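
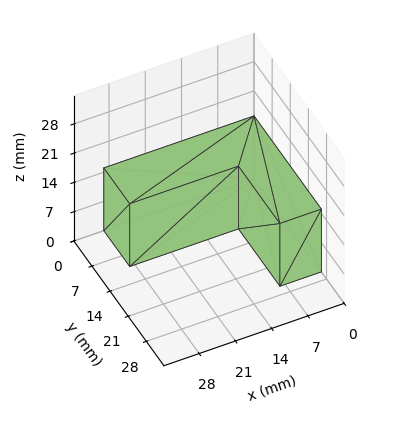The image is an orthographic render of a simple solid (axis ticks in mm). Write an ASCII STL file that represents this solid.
Reading the render: the shape is an L-shaped prism: outer 29 × 26 mm, arm thicknesses ≈ 10 mm (horizontal) and 8 mm (vertical), extruded 15 mm in z (dimensions read to the nearest mm from the axis ticks). For the STL, each face is triangulated and given an outward normal.

solid part
  facet normal 0.0000 0.0000 -1.0000
    outer loop
      vertex 29.0 10.0 0.0
      vertex 29.0 0.0 0.0
      vertex 0.0 0.0 0.0
    endloop
  endfacet
  facet normal 0.0000 0.0000 -1.0000
    outer loop
      vertex 8.0 10.0 0.0
      vertex 29.0 10.0 0.0
      vertex 0.0 0.0 0.0
    endloop
  endfacet
  facet normal 0.0000 0.0000 -1.0000
    outer loop
      vertex 8.0 26.0 0.0
      vertex 8.0 10.0 0.0
      vertex 0.0 0.0 0.0
    endloop
  endfacet
  facet normal 0.0000 0.0000 -1.0000
    outer loop
      vertex 0.0 26.0 0.0
      vertex 8.0 26.0 0.0
      vertex 0.0 0.0 0.0
    endloop
  endfacet
  facet normal 0.0000 0.0000 1.0000
    outer loop
      vertex 0.0 0.0 15.0
      vertex 29.0 0.0 15.0
      vertex 29.0 10.0 15.0
    endloop
  endfacet
  facet normal 0.0000 0.0000 1.0000
    outer loop
      vertex 0.0 0.0 15.0
      vertex 29.0 10.0 15.0
      vertex 8.0 10.0 15.0
    endloop
  endfacet
  facet normal 0.0000 0.0000 1.0000
    outer loop
      vertex 0.0 0.0 15.0
      vertex 8.0 10.0 15.0
      vertex 8.0 26.0 15.0
    endloop
  endfacet
  facet normal 0.0000 0.0000 1.0000
    outer loop
      vertex 0.0 0.0 15.0
      vertex 8.0 26.0 15.0
      vertex 0.0 26.0 15.0
    endloop
  endfacet
  facet normal 0.0000 -1.0000 0.0000
    outer loop
      vertex 0.0 0.0 0.0
      vertex 29.0 0.0 0.0
      vertex 29.0 0.0 15.0
    endloop
  endfacet
  facet normal 0.0000 -1.0000 0.0000
    outer loop
      vertex 0.0 0.0 0.0
      vertex 29.0 0.0 15.0
      vertex 0.0 0.0 15.0
    endloop
  endfacet
  facet normal 1.0000 0.0000 0.0000
    outer loop
      vertex 29.0 0.0 0.0
      vertex 29.0 10.0 0.0
      vertex 29.0 10.0 15.0
    endloop
  endfacet
  facet normal 1.0000 0.0000 0.0000
    outer loop
      vertex 29.0 0.0 0.0
      vertex 29.0 10.0 15.0
      vertex 29.0 0.0 15.0
    endloop
  endfacet
  facet normal 0.0000 1.0000 0.0000
    outer loop
      vertex 29.0 10.0 0.0
      vertex 8.0 10.0 0.0
      vertex 8.0 10.0 15.0
    endloop
  endfacet
  facet normal 0.0000 1.0000 0.0000
    outer loop
      vertex 29.0 10.0 0.0
      vertex 8.0 10.0 15.0
      vertex 29.0 10.0 15.0
    endloop
  endfacet
  facet normal 1.0000 0.0000 0.0000
    outer loop
      vertex 8.0 10.0 0.0
      vertex 8.0 26.0 0.0
      vertex 8.0 26.0 15.0
    endloop
  endfacet
  facet normal 1.0000 0.0000 0.0000
    outer loop
      vertex 8.0 10.0 0.0
      vertex 8.0 26.0 15.0
      vertex 8.0 10.0 15.0
    endloop
  endfacet
  facet normal 0.0000 1.0000 0.0000
    outer loop
      vertex 8.0 26.0 0.0
      vertex 0.0 26.0 0.0
      vertex 0.0 26.0 15.0
    endloop
  endfacet
  facet normal 0.0000 1.0000 0.0000
    outer loop
      vertex 8.0 26.0 0.0
      vertex 0.0 26.0 15.0
      vertex 8.0 26.0 15.0
    endloop
  endfacet
  facet normal -1.0000 0.0000 0.0000
    outer loop
      vertex 0.0 26.0 0.0
      vertex 0.0 0.0 0.0
      vertex 0.0 0.0 15.0
    endloop
  endfacet
  facet normal -1.0000 0.0000 0.0000
    outer loop
      vertex 0.0 26.0 0.0
      vertex 0.0 0.0 15.0
      vertex 0.0 26.0 15.0
    endloop
  endfacet
endsolid part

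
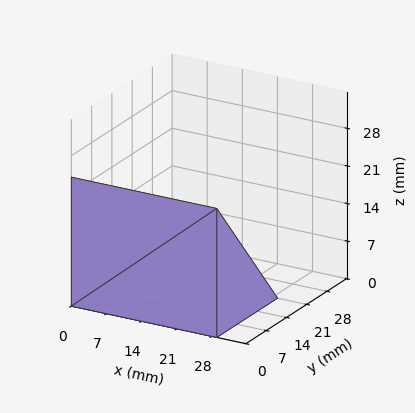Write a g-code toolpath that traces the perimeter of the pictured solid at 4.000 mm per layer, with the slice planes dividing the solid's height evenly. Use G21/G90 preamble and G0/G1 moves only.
Reading the render: the shape is a wedge (ramp): 29 × 21 mm base, rising to 24 mm along the y=0 edge and sloping linearly to z=0 at y=21 (dimensions read to the nearest mm from the axis ticks). For the g-code, the solid's height is divided into equal slices at the stated Δz and each level perimeter traced with G1 moves after a G0 lift.

; perimeter-only toolpath
G21 ; units = mm
G90 ; absolute positioning
G28 ; home
; layer 1
G0 Z4.000
G0 X0.000 Y0.000
G1 X29.000 Y0.000
G1 X29.000 Y17.500
G1 X0.000 Y17.500
G1 X0.000 Y0.000
; layer 2
G0 Z8.000
G0 X0.000 Y0.000
G1 X29.000 Y0.000
G1 X29.000 Y14.000
G1 X0.000 Y14.000
G1 X0.000 Y0.000
; layer 3
G0 Z12.000
G0 X0.000 Y0.000
G1 X29.000 Y0.000
G1 X29.000 Y10.500
G1 X0.000 Y10.500
G1 X0.000 Y0.000
; layer 4
G0 Z16.000
G0 X0.000 Y0.000
G1 X29.000 Y0.000
G1 X29.000 Y7.000
G1 X0.000 Y7.000
G1 X0.000 Y0.000
; layer 5
G0 Z20.000
G0 X0.000 Y0.000
G1 X29.000 Y0.000
G1 X29.000 Y3.500
G1 X0.000 Y3.500
G1 X0.000 Y0.000
M2 ; end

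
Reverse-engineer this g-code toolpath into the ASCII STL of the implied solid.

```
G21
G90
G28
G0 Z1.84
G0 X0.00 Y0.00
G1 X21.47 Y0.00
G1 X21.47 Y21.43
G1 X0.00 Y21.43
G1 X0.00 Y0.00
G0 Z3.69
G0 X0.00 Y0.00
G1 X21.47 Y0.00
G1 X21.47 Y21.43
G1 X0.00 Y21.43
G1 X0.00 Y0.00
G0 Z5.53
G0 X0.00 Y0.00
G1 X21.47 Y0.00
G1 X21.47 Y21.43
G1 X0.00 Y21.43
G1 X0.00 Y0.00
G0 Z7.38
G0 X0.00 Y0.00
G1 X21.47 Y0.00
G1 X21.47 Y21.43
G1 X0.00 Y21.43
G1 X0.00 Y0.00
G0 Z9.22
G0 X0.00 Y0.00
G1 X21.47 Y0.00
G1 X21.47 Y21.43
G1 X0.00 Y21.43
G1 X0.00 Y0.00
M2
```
solid part
  facet normal 0.0000 0.0000 -1.0000
    outer loop
      vertex 21.47 21.43 0.00
      vertex 21.47 0.00 0.00
      vertex 0.00 0.00 0.00
    endloop
  endfacet
  facet normal 0.0000 0.0000 -1.0000
    outer loop
      vertex 0.00 21.43 0.00
      vertex 21.47 21.43 0.00
      vertex 0.00 0.00 0.00
    endloop
  endfacet
  facet normal 0.0000 0.0000 1.0000
    outer loop
      vertex 0.00 0.00 9.22
      vertex 21.47 0.00 9.22
      vertex 21.47 21.43 9.22
    endloop
  endfacet
  facet normal 0.0000 0.0000 1.0000
    outer loop
      vertex 0.00 0.00 9.22
      vertex 21.47 21.43 9.22
      vertex 0.00 21.43 9.22
    endloop
  endfacet
  facet normal 0.0000 -1.0000 0.0000
    outer loop
      vertex 0.00 0.00 0.00
      vertex 21.47 0.00 0.00
      vertex 21.47 0.00 9.22
    endloop
  endfacet
  facet normal 0.0000 -1.0000 0.0000
    outer loop
      vertex 0.00 0.00 0.00
      vertex 21.47 0.00 9.22
      vertex 0.00 0.00 9.22
    endloop
  endfacet
  facet normal 0.0000 1.0000 0.0000
    outer loop
      vertex 21.47 21.43 9.22
      vertex 21.47 21.43 0.00
      vertex 0.00 21.43 0.00
    endloop
  endfacet
  facet normal 0.0000 1.0000 0.0000
    outer loop
      vertex 0.00 21.43 9.22
      vertex 21.47 21.43 9.22
      vertex 0.00 21.43 0.00
    endloop
  endfacet
  facet normal -1.0000 0.0000 0.0000
    outer loop
      vertex 0.00 21.43 9.22
      vertex 0.00 21.43 0.00
      vertex 0.00 0.00 0.00
    endloop
  endfacet
  facet normal -1.0000 0.0000 0.0000
    outer loop
      vertex 0.00 0.00 9.22
      vertex 0.00 21.43 9.22
      vertex 0.00 0.00 0.00
    endloop
  endfacet
  facet normal 1.0000 0.0000 0.0000
    outer loop
      vertex 21.47 0.00 0.00
      vertex 21.47 21.43 0.00
      vertex 21.47 21.43 9.22
    endloop
  endfacet
  facet normal 1.0000 0.0000 0.0000
    outer loop
      vertex 21.47 0.00 0.00
      vertex 21.47 21.43 9.22
      vertex 21.47 0.00 9.22
    endloop
  endfacet
endsolid part

The G0 Z moves step by Δz≈1.84 mm. Every layer's G1 loop is the same polygon, so the solid is a straight extrusion of it from z=0 to z≈9.22. Closing with flat bottom and top caps and triangulating gives 12 facets — a rectangular box, roughly 21.5 × 21.4 mm footprint and 9.22 mm tall.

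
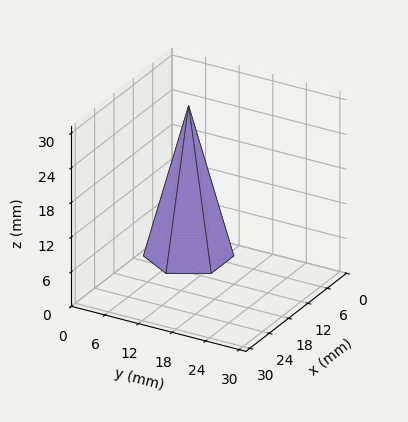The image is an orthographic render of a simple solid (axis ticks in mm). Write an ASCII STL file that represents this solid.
Reading the render: the shape is a regular 6-sided pyramid, base circumscribed radius ≈ 7 mm, apex at z ≈ 26 mm (dimensions read to the nearest mm from the axis ticks). For the STL, each face is triangulated and given an outward normal.

solid part
  facet normal 0.0000 0.0000 -1.0000
    outer loop
      vertex 3.500 13.062 0.000
      vertex 10.500 13.062 0.000
      vertex 14.000 7.000 0.000
    endloop
  endfacet
  facet normal 0.0000 0.0000 -1.0000
    outer loop
      vertex 0.000 7.000 0.000
      vertex 3.500 13.062 0.000
      vertex 14.000 7.000 0.000
    endloop
  endfacet
  facet normal 0.0000 0.0000 -1.0000
    outer loop
      vertex 3.500 0.938 0.000
      vertex 0.000 7.000 0.000
      vertex 14.000 7.000 0.000
    endloop
  endfacet
  facet normal 0.0000 0.0000 -1.0000
    outer loop
      vertex 10.500 0.938 0.000
      vertex 3.500 0.938 0.000
      vertex 14.000 7.000 0.000
    endloop
  endfacet
  facet normal 0.8434 0.4870 0.2271
    outer loop
      vertex 14.000 7.000 0.000
      vertex 10.500 13.062 0.000
      vertex 7.000 7.000 26.000
    endloop
  endfacet
  facet normal 0.0000 0.9739 0.2271
    outer loop
      vertex 10.500 13.062 0.000
      vertex 3.500 13.062 0.000
      vertex 7.000 7.000 26.000
    endloop
  endfacet
  facet normal -0.8434 0.4870 0.2271
    outer loop
      vertex 3.500 13.062 0.000
      vertex 0.000 7.000 0.000
      vertex 7.000 7.000 26.000
    endloop
  endfacet
  facet normal -0.8434 -0.4870 0.2271
    outer loop
      vertex 0.000 7.000 0.000
      vertex 3.500 0.938 0.000
      vertex 7.000 7.000 26.000
    endloop
  endfacet
  facet normal 0.0000 -0.9739 0.2271
    outer loop
      vertex 3.500 0.938 0.000
      vertex 10.500 0.938 0.000
      vertex 7.000 7.000 26.000
    endloop
  endfacet
  facet normal 0.8434 -0.4870 0.2271
    outer loop
      vertex 10.500 0.938 0.000
      vertex 14.000 7.000 0.000
      vertex 7.000 7.000 26.000
    endloop
  endfacet
endsolid part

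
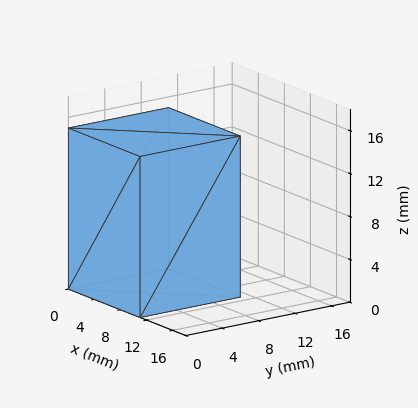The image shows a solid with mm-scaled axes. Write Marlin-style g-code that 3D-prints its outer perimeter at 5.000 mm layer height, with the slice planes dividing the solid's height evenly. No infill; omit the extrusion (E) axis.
Reading the render: the shape is a rectangular box, roughly 11 × 11 mm footprint and 15 mm tall (dimensions read to the nearest mm from the axis ticks). For the g-code, the solid's height is divided into equal slices at the stated Δz and each level perimeter traced with G1 moves after a G0 lift.

; perimeter-only toolpath
G21 ; units = mm
G90 ; absolute positioning
G28 ; home
; layer 1
G0 Z5.000
G0 X0.000 Y0.000
G1 X11.000 Y0.000
G1 X11.000 Y11.000
G1 X0.000 Y11.000
G1 X0.000 Y0.000
; layer 2
G0 Z10.000
G0 X0.000 Y0.000
G1 X11.000 Y0.000
G1 X11.000 Y11.000
G1 X0.000 Y11.000
G1 X0.000 Y0.000
; layer 3
G0 Z15.000
G0 X0.000 Y0.000
G1 X11.000 Y0.000
G1 X11.000 Y11.000
G1 X0.000 Y11.000
G1 X0.000 Y0.000
M2 ; end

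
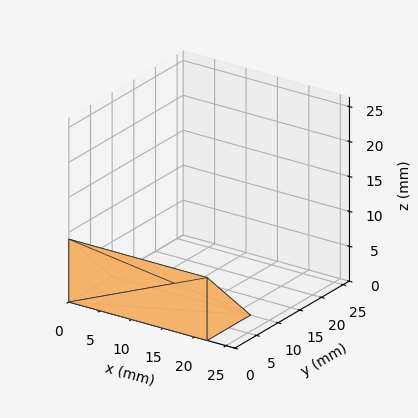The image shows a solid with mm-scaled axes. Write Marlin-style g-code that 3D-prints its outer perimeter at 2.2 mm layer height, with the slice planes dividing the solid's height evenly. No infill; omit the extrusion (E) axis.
Reading the render: the shape is a wedge (ramp): 22 × 10 mm base, rising to 9 mm along the y=0 edge and sloping linearly to z=0 at y=10 (dimensions read to the nearest mm from the axis ticks). For the g-code, the solid's height is divided into equal slices at the stated Δz and each level perimeter traced with G1 moves after a G0 lift.

; perimeter-only toolpath
G21 ; units = mm
G90 ; absolute positioning
G28 ; home
; layer 1
G0 Z2.2
G0 X0.0 Y0.0
G1 X22.0 Y0.0
G1 X22.0 Y7.5
G1 X0.0 Y7.5
G1 X0.0 Y0.0
; layer 2
G0 Z4.5
G0 X0.0 Y0.0
G1 X22.0 Y0.0
G1 X22.0 Y5.0
G1 X0.0 Y5.0
G1 X0.0 Y0.0
; layer 3
G0 Z6.8
G0 X0.0 Y0.0
G1 X22.0 Y0.0
G1 X22.0 Y2.5
G1 X0.0 Y2.5
G1 X0.0 Y0.0
M2 ; end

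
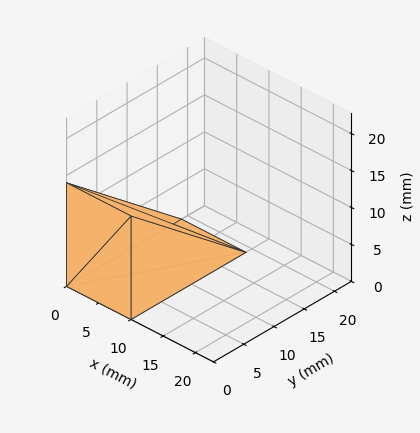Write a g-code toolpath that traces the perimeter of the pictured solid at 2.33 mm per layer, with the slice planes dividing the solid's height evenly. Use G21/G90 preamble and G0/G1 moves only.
Reading the render: the shape is a wedge (ramp): 10 × 19 mm base, rising to 14 mm along the y=0 edge and sloping linearly to z=0 at y=19 (dimensions read to the nearest mm from the axis ticks). For the g-code, the solid's height is divided into equal slices at the stated Δz and each level perimeter traced with G1 moves after a G0 lift.

; perimeter-only toolpath
G21 ; units = mm
G90 ; absolute positioning
G28 ; home
; layer 1
G0 Z2.33
G0 X0.00 Y0.00
G1 X10.00 Y0.00
G1 X10.00 Y15.83
G1 X0.00 Y15.83
G1 X0.00 Y0.00
; layer 2
G0 Z4.67
G0 X0.00 Y0.00
G1 X10.00 Y0.00
G1 X10.00 Y12.67
G1 X0.00 Y12.67
G1 X0.00 Y0.00
; layer 3
G0 Z7.00
G0 X0.00 Y0.00
G1 X10.00 Y0.00
G1 X10.00 Y9.50
G1 X0.00 Y9.50
G1 X0.00 Y0.00
; layer 4
G0 Z9.33
G0 X0.00 Y0.00
G1 X10.00 Y0.00
G1 X10.00 Y6.33
G1 X0.00 Y6.33
G1 X0.00 Y0.00
; layer 5
G0 Z11.67
G0 X0.00 Y0.00
G1 X10.00 Y0.00
G1 X10.00 Y3.17
G1 X0.00 Y3.17
G1 X0.00 Y0.00
M2 ; end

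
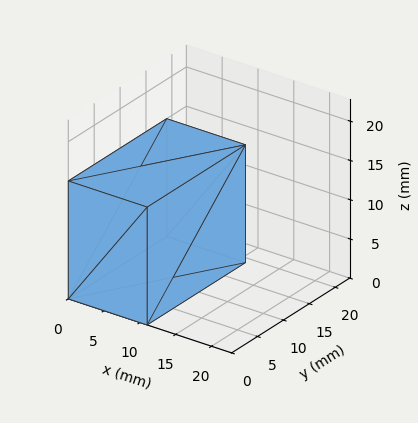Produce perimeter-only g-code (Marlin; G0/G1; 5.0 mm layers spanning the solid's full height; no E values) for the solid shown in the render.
Reading the render: the shape is a rectangular box, roughly 11 × 19 mm footprint and 15 mm tall (dimensions read to the nearest mm from the axis ticks). For the g-code, the solid's height is divided into equal slices at the stated Δz and each level perimeter traced with G1 moves after a G0 lift.

; perimeter-only toolpath
G21 ; units = mm
G90 ; absolute positioning
G28 ; home
; layer 1
G0 Z5.0
G0 X0.0 Y0.0
G1 X11.0 Y0.0
G1 X11.0 Y19.0
G1 X0.0 Y19.0
G1 X0.0 Y0.0
; layer 2
G0 Z10.0
G0 X0.0 Y0.0
G1 X11.0 Y0.0
G1 X11.0 Y19.0
G1 X0.0 Y19.0
G1 X0.0 Y0.0
; layer 3
G0 Z15.0
G0 X0.0 Y0.0
G1 X11.0 Y0.0
G1 X11.0 Y19.0
G1 X0.0 Y19.0
G1 X0.0 Y0.0
M2 ; end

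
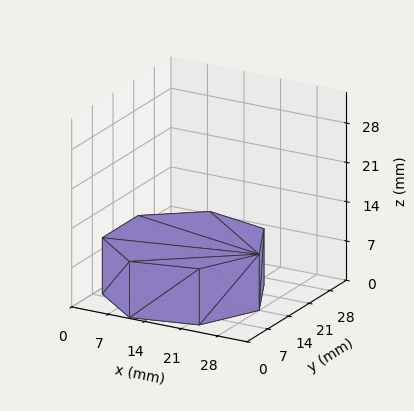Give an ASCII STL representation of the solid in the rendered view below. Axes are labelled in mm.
Reading the render: the shape is a regular 7-sided prism (a cylinder approximated with 7 flat sides), circumscribed radius ≈ 14 mm, height ≈ 10 mm (dimensions read to the nearest mm from the axis ticks). For the STL, each face is triangulated and given an outward normal.

solid part
  facet normal 0.0000 0.0000 -1.0000
    outer loop
      vertex 10.885 27.649 0.000
      vertex 22.729 24.946 0.000
      vertex 28.000 14.000 0.000
    endloop
  endfacet
  facet normal 0.0000 0.0000 -1.0000
    outer loop
      vertex 1.386 20.074 0.000
      vertex 10.885 27.649 0.000
      vertex 28.000 14.000 0.000
    endloop
  endfacet
  facet normal 0.0000 0.0000 -1.0000
    outer loop
      vertex 1.386 7.926 0.000
      vertex 1.386 20.074 0.000
      vertex 28.000 14.000 0.000
    endloop
  endfacet
  facet normal 0.0000 0.0000 -1.0000
    outer loop
      vertex 10.885 0.351 0.000
      vertex 1.386 7.926 0.000
      vertex 28.000 14.000 0.000
    endloop
  endfacet
  facet normal 0.0000 0.0000 -1.0000
    outer loop
      vertex 22.729 3.054 0.000
      vertex 10.885 0.351 0.000
      vertex 28.000 14.000 0.000
    endloop
  endfacet
  facet normal 0.0000 0.0000 1.0000
    outer loop
      vertex 28.000 14.000 10.000
      vertex 22.729 24.946 10.000
      vertex 10.885 27.649 10.000
    endloop
  endfacet
  facet normal 0.0000 0.0000 1.0000
    outer loop
      vertex 28.000 14.000 10.000
      vertex 10.885 27.649 10.000
      vertex 1.386 20.074 10.000
    endloop
  endfacet
  facet normal 0.0000 0.0000 1.0000
    outer loop
      vertex 28.000 14.000 10.000
      vertex 1.386 20.074 10.000
      vertex 1.386 7.926 10.000
    endloop
  endfacet
  facet normal 0.0000 0.0000 1.0000
    outer loop
      vertex 28.000 14.000 10.000
      vertex 1.386 7.926 10.000
      vertex 10.885 0.351 10.000
    endloop
  endfacet
  facet normal 0.0000 0.0000 1.0000
    outer loop
      vertex 28.000 14.000 10.000
      vertex 10.885 0.351 10.000
      vertex 22.729 3.054 10.000
    endloop
  endfacet
  facet normal 0.9010 0.4339 0.0000
    outer loop
      vertex 28.000 14.000 0.000
      vertex 22.729 24.946 0.000
      vertex 22.729 24.946 10.000
    endloop
  endfacet
  facet normal 0.9010 0.4339 0.0000
    outer loop
      vertex 28.000 14.000 0.000
      vertex 22.729 24.946 10.000
      vertex 28.000 14.000 10.000
    endloop
  endfacet
  facet normal 0.2225 0.9749 0.0000
    outer loop
      vertex 22.729 24.946 0.000
      vertex 10.885 27.649 0.000
      vertex 10.885 27.649 10.000
    endloop
  endfacet
  facet normal 0.2225 0.9749 0.0000
    outer loop
      vertex 22.729 24.946 0.000
      vertex 10.885 27.649 10.000
      vertex 22.729 24.946 10.000
    endloop
  endfacet
  facet normal -0.6235 0.7818 0.0000
    outer loop
      vertex 10.885 27.649 0.000
      vertex 1.386 20.074 0.000
      vertex 1.386 20.074 10.000
    endloop
  endfacet
  facet normal -0.6235 0.7818 0.0000
    outer loop
      vertex 10.885 27.649 0.000
      vertex 1.386 20.074 10.000
      vertex 10.885 27.649 10.000
    endloop
  endfacet
  facet normal -1.0000 0.0000 0.0000
    outer loop
      vertex 1.386 20.074 0.000
      vertex 1.386 7.926 0.000
      vertex 1.386 7.926 10.000
    endloop
  endfacet
  facet normal -1.0000 0.0000 0.0000
    outer loop
      vertex 1.386 20.074 0.000
      vertex 1.386 7.926 10.000
      vertex 1.386 20.074 10.000
    endloop
  endfacet
  facet normal -0.6235 -0.7818 0.0000
    outer loop
      vertex 1.386 7.926 0.000
      vertex 10.885 0.351 0.000
      vertex 10.885 0.351 10.000
    endloop
  endfacet
  facet normal -0.6235 -0.7818 0.0000
    outer loop
      vertex 1.386 7.926 0.000
      vertex 10.885 0.351 10.000
      vertex 1.386 7.926 10.000
    endloop
  endfacet
  facet normal 0.2225 -0.9749 0.0000
    outer loop
      vertex 10.885 0.351 0.000
      vertex 22.729 3.054 0.000
      vertex 22.729 3.054 10.000
    endloop
  endfacet
  facet normal 0.2225 -0.9749 0.0000
    outer loop
      vertex 10.885 0.351 0.000
      vertex 22.729 3.054 10.000
      vertex 10.885 0.351 10.000
    endloop
  endfacet
  facet normal 0.9010 -0.4339 0.0000
    outer loop
      vertex 22.729 3.054 0.000
      vertex 28.000 14.000 0.000
      vertex 28.000 14.000 10.000
    endloop
  endfacet
  facet normal 0.9010 -0.4339 0.0000
    outer loop
      vertex 22.729 3.054 0.000
      vertex 28.000 14.000 10.000
      vertex 22.729 3.054 10.000
    endloop
  endfacet
endsolid part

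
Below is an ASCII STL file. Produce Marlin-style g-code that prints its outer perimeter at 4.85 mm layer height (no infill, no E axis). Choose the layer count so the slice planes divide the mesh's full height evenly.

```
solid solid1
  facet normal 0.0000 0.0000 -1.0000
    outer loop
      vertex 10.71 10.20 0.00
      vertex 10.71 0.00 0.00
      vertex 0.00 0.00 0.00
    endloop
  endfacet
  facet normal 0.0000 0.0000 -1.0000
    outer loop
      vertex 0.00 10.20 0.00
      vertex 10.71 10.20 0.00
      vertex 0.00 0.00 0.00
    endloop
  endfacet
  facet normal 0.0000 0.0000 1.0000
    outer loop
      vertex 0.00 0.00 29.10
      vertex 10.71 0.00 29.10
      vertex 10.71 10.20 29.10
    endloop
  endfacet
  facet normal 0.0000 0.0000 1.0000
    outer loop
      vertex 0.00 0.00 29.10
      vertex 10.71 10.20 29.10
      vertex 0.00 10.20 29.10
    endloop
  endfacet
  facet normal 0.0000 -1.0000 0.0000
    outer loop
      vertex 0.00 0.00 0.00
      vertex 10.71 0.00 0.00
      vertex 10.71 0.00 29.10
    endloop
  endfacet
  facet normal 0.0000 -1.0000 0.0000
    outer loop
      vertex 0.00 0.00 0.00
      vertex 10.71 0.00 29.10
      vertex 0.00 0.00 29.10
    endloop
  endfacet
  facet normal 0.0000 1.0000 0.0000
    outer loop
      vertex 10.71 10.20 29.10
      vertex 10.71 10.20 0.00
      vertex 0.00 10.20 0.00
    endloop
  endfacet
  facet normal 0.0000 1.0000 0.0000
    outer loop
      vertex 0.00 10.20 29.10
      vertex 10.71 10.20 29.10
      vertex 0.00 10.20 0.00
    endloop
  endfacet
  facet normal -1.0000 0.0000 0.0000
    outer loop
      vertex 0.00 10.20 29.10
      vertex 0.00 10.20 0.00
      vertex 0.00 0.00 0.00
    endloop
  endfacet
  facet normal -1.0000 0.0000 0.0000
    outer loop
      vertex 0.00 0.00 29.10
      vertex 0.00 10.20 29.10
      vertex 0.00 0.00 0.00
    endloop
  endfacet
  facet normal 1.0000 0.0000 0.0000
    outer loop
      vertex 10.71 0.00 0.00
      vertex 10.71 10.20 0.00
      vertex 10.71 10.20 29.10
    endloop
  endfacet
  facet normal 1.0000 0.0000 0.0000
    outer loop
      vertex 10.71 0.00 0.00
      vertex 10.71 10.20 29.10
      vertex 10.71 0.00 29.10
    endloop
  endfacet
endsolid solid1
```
; perimeter-only toolpath
G21 ; units = mm
G90 ; absolute positioning
G28 ; home
; layer 1
G0 Z4.85
G0 X0.00 Y0.00
G1 X10.71 Y0.00
G1 X10.71 Y10.20
G1 X0.00 Y10.20
G1 X0.00 Y0.00
; layer 2
G0 Z9.70
G0 X0.00 Y0.00
G1 X10.71 Y0.00
G1 X10.71 Y10.20
G1 X0.00 Y10.20
G1 X0.00 Y0.00
; layer 3
G0 Z14.55
G0 X0.00 Y0.00
G1 X10.71 Y0.00
G1 X10.71 Y10.20
G1 X0.00 Y10.20
G1 X0.00 Y0.00
; layer 4
G0 Z19.40
G0 X0.00 Y0.00
G1 X10.71 Y0.00
G1 X10.71 Y10.20
G1 X0.00 Y10.20
G1 X0.00 Y0.00
; layer 5
G0 Z24.25
G0 X0.00 Y0.00
G1 X10.71 Y0.00
G1 X10.71 Y10.20
G1 X0.00 Y10.20
G1 X0.00 Y0.00
; layer 6
G0 Z29.10
G0 X0.00 Y0.00
G1 X10.71 Y0.00
G1 X10.71 Y10.20
G1 X0.00 Y10.20
G1 X0.00 Y0.00
M2 ; end

The solid is a rectangular box, roughly 10.7 × 10.2 mm footprint and 29.1 mm tall. Slicing at Δz = 4.85 mm — 6 equal slices spanning the solid's height, so layer i sits at z = i·h/6 — gives 6 non-empty perimeters. Each is a 4-segment closed polygon; G0 lifts to the layer z and rapids to the start vertex, then G1 traces the edges.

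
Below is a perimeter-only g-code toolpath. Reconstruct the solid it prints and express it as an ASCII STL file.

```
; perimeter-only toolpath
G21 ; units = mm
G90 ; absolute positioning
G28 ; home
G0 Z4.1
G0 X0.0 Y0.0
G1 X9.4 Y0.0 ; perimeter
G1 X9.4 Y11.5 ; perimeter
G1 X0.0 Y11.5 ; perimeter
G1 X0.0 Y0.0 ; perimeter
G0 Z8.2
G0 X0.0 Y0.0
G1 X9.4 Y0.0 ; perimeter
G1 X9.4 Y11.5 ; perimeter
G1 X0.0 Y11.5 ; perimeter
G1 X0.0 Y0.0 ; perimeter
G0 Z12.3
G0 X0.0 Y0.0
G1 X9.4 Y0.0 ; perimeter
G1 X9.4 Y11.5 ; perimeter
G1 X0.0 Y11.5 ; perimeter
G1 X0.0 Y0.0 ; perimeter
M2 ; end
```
solid part
  facet normal 0.0000 0.0000 -1.0000
    outer loop
      vertex 9.4 11.5 0.0
      vertex 9.4 0.0 0.0
      vertex 0.0 0.0 0.0
    endloop
  endfacet
  facet normal 0.0000 0.0000 -1.0000
    outer loop
      vertex 0.0 11.5 0.0
      vertex 9.4 11.5 0.0
      vertex 0.0 0.0 0.0
    endloop
  endfacet
  facet normal 0.0000 0.0000 1.0000
    outer loop
      vertex 0.0 0.0 12.3
      vertex 9.4 0.0 12.3
      vertex 9.4 11.5 12.3
    endloop
  endfacet
  facet normal 0.0000 0.0000 1.0000
    outer loop
      vertex 0.0 0.0 12.3
      vertex 9.4 11.5 12.3
      vertex 0.0 11.5 12.3
    endloop
  endfacet
  facet normal 0.0000 -1.0000 0.0000
    outer loop
      vertex 0.0 0.0 0.0
      vertex 9.4 0.0 0.0
      vertex 9.4 0.0 12.3
    endloop
  endfacet
  facet normal 0.0000 -1.0000 0.0000
    outer loop
      vertex 0.0 0.0 0.0
      vertex 9.4 0.0 12.3
      vertex 0.0 0.0 12.3
    endloop
  endfacet
  facet normal 0.0000 1.0000 0.0000
    outer loop
      vertex 9.4 11.5 12.3
      vertex 9.4 11.5 0.0
      vertex 0.0 11.5 0.0
    endloop
  endfacet
  facet normal 0.0000 1.0000 0.0000
    outer loop
      vertex 0.0 11.5 12.3
      vertex 9.4 11.5 12.3
      vertex 0.0 11.5 0.0
    endloop
  endfacet
  facet normal -1.0000 0.0000 0.0000
    outer loop
      vertex 0.0 11.5 12.3
      vertex 0.0 11.5 0.0
      vertex 0.0 0.0 0.0
    endloop
  endfacet
  facet normal -1.0000 0.0000 0.0000
    outer loop
      vertex 0.0 0.0 12.3
      vertex 0.0 11.5 12.3
      vertex 0.0 0.0 0.0
    endloop
  endfacet
  facet normal 1.0000 0.0000 0.0000
    outer loop
      vertex 9.4 0.0 0.0
      vertex 9.4 11.5 0.0
      vertex 9.4 11.5 12.3
    endloop
  endfacet
  facet normal 1.0000 0.0000 0.0000
    outer loop
      vertex 9.4 0.0 0.0
      vertex 9.4 11.5 12.3
      vertex 9.4 0.0 12.3
    endloop
  endfacet
endsolid part

The G0 Z moves step by Δz≈4.1 mm. Every layer's G1 loop is the same polygon, so the solid is a straight extrusion of it from z=0 to z≈12.3. Closing with flat bottom and top caps and triangulating gives 12 facets — a rectangular box, roughly 9.4 × 11.5 mm footprint and 12.3 mm tall.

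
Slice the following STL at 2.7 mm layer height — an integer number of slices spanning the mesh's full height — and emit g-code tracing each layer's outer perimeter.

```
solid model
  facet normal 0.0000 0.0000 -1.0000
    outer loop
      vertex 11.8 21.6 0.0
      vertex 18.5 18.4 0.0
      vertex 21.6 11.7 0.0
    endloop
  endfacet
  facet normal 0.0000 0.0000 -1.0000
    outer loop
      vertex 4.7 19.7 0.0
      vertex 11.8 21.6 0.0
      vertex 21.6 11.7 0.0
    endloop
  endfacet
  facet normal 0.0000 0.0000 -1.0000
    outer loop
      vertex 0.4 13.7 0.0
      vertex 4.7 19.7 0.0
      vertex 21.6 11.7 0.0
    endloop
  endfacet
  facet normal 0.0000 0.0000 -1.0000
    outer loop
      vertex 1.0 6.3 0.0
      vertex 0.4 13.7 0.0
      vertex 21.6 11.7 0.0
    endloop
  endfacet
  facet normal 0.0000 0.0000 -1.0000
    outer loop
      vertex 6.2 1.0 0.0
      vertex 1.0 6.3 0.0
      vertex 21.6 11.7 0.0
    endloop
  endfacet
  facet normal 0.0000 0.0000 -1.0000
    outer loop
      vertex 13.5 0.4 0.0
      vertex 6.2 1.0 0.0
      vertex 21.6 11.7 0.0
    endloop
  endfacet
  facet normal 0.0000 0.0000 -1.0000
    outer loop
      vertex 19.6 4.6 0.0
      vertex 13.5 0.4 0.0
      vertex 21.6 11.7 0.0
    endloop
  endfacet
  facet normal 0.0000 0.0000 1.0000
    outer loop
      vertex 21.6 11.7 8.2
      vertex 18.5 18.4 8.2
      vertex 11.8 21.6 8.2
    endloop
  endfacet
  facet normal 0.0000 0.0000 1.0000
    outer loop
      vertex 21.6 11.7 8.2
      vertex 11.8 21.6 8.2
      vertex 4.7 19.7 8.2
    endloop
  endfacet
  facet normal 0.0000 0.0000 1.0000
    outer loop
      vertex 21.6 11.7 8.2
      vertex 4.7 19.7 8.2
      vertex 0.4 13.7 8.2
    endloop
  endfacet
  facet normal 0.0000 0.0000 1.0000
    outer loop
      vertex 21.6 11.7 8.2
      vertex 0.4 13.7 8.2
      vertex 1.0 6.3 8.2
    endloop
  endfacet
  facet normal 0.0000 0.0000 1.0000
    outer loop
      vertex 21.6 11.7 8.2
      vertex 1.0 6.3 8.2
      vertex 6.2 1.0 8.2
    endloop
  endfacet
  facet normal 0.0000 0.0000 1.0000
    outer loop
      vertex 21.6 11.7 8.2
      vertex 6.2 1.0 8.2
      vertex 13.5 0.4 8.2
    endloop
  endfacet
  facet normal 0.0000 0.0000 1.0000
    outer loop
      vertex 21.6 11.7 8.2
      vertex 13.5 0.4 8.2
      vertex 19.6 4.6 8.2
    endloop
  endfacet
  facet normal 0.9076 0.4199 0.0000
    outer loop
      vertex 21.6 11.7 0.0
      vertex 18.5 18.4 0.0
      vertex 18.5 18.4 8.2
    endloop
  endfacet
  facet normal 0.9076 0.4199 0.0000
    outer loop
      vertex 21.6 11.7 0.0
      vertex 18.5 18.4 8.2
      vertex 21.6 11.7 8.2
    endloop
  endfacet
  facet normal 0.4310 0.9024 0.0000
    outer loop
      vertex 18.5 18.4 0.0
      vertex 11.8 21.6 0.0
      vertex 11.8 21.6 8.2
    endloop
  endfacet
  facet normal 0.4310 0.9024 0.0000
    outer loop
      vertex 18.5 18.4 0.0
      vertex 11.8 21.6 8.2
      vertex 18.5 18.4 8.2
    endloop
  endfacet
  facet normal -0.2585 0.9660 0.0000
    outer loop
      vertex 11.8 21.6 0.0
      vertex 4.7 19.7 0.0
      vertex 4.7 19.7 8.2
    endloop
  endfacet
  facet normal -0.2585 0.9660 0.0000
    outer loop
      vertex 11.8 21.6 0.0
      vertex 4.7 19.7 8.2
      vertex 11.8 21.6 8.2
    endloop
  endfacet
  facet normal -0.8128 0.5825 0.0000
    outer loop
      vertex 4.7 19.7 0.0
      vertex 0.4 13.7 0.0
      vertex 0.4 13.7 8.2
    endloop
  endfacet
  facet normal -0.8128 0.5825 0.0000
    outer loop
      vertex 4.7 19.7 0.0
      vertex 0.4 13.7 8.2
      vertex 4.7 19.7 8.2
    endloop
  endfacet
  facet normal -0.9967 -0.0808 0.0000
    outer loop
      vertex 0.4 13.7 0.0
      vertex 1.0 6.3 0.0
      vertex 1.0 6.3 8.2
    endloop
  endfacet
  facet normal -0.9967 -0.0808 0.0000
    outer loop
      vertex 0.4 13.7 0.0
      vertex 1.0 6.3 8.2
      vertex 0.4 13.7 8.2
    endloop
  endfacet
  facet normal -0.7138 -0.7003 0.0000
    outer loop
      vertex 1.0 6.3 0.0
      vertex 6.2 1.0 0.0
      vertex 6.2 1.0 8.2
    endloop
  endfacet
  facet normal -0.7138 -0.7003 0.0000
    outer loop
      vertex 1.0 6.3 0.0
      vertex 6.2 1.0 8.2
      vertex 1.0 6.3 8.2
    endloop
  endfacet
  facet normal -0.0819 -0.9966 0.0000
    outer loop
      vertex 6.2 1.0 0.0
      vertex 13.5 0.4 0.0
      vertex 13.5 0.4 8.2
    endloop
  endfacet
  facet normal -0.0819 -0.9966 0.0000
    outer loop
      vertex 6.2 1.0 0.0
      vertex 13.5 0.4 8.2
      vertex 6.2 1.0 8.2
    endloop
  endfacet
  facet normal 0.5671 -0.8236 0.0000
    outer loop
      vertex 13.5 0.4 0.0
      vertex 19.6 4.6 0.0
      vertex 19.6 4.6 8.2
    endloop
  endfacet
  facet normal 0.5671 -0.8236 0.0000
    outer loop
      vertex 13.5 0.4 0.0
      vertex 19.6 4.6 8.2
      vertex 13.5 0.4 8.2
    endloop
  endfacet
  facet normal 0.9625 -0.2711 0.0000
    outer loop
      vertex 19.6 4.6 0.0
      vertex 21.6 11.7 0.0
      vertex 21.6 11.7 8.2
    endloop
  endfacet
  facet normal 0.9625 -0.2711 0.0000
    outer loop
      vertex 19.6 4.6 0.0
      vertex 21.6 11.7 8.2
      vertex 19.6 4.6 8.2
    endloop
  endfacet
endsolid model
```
; perimeter-only toolpath
G21 ; units = mm
G90 ; absolute positioning
G28 ; home
; layer 1
G0 Z2.7
G0 X21.6 Y11.7
G1 X18.5 Y18.4
G1 X11.8 Y21.6
G1 X4.7 Y19.7
G1 X0.4 Y13.7
G1 X1.0 Y6.3
G1 X6.2 Y1.0
G1 X13.5 Y0.4
G1 X19.6 Y4.6
G1 X21.6 Y11.7
; layer 2
G0 Z5.5
G0 X21.6 Y11.7
G1 X18.5 Y18.4
G1 X11.8 Y21.6
G1 X4.7 Y19.7
G1 X0.4 Y13.7
G1 X1.0 Y6.3
G1 X6.2 Y1.0
G1 X13.5 Y0.4
G1 X19.6 Y4.6
G1 X21.6 Y11.7
; layer 3
G0 Z8.2
G0 X21.6 Y11.7
G1 X18.5 Y18.4
G1 X11.8 Y21.6
G1 X4.7 Y19.7
G1 X0.4 Y13.7
G1 X1.0 Y6.3
G1 X6.2 Y1.0
G1 X13.5 Y0.4
G1 X19.6 Y4.6
G1 X21.6 Y11.7
M2 ; end

The solid is a regular 9-sided prism (a cylinder approximated with 9 flat sides), circumscribed radius ≈ 10.8 mm, height ≈ 8.2 mm. Slicing at Δz = 2.7 mm — 3 equal slices spanning the solid's height, so layer i sits at z = i·h/3 — gives 3 non-empty perimeters. Each is a 9-segment closed polygon; G0 lifts to the layer z and rapids to the start vertex, then G1 traces the edges.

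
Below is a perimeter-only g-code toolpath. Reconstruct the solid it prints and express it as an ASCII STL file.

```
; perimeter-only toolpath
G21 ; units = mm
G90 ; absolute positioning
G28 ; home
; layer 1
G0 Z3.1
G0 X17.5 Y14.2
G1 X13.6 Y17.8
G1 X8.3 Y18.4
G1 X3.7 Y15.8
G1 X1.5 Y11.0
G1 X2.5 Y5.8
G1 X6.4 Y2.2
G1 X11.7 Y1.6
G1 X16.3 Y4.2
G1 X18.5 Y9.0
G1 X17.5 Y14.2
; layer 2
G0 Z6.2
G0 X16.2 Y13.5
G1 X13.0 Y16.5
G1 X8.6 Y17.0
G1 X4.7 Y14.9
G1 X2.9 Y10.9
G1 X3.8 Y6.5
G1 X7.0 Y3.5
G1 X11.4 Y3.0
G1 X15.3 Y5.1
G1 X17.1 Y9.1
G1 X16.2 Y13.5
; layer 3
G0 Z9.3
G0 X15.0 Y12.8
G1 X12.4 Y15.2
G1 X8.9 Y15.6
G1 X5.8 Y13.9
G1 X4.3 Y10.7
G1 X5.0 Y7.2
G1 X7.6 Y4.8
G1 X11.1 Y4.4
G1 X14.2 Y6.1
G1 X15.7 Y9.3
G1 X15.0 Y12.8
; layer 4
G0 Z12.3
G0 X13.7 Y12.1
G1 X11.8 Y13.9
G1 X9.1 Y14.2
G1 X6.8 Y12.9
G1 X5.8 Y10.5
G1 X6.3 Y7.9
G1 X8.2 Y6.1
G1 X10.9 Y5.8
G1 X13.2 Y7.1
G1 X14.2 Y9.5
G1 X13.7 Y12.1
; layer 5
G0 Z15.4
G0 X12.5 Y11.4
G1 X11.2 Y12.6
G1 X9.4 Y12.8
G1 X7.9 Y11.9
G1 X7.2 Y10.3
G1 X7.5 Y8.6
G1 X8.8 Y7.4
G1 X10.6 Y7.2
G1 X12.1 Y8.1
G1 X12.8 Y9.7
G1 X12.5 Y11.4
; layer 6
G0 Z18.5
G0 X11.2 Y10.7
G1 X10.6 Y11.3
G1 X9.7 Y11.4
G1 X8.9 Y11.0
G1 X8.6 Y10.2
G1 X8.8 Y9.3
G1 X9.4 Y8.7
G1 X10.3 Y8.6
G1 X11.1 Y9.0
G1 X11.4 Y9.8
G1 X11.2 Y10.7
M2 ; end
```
solid part
  facet normal 0.0000 0.0000 -1.0000
    outer loop
      vertex 8.0 19.8 0.0
      vertex 14.2 19.1 0.0
      vertex 18.7 14.9 0.0
    endloop
  endfacet
  facet normal 0.0000 0.0000 -1.0000
    outer loop
      vertex 2.6 16.8 0.0
      vertex 8.0 19.8 0.0
      vertex 18.7 14.9 0.0
    endloop
  endfacet
  facet normal 0.0000 0.0000 -1.0000
    outer loop
      vertex 0.1 11.2 0.0
      vertex 2.6 16.8 0.0
      vertex 18.7 14.9 0.0
    endloop
  endfacet
  facet normal 0.0000 0.0000 -1.0000
    outer loop
      vertex 1.3 5.1 0.0
      vertex 0.1 11.2 0.0
      vertex 18.7 14.9 0.0
    endloop
  endfacet
  facet normal 0.0000 0.0000 -1.0000
    outer loop
      vertex 5.8 0.9 0.0
      vertex 1.3 5.1 0.0
      vertex 18.7 14.9 0.0
    endloop
  endfacet
  facet normal 0.0000 0.0000 -1.0000
    outer loop
      vertex 12.0 0.2 0.0
      vertex 5.8 0.9 0.0
      vertex 18.7 14.9 0.0
    endloop
  endfacet
  facet normal 0.0000 0.0000 -1.0000
    outer loop
      vertex 17.4 3.2 0.0
      vertex 12.0 0.2 0.0
      vertex 18.7 14.9 0.0
    endloop
  endfacet
  facet normal 0.0000 0.0000 -1.0000
    outer loop
      vertex 19.9 8.8 0.0
      vertex 17.4 3.2 0.0
      vertex 18.7 14.9 0.0
    endloop
  endfacet
  facet normal 0.6244 0.6690 0.4032
    outer loop
      vertex 18.7 14.9 0.0
      vertex 14.2 19.1 0.0
      vertex 10.0 10.0 21.6
    endloop
  endfacet
  facet normal 0.1027 0.9094 0.4031
    outer loop
      vertex 14.2 19.1 0.0
      vertex 8.0 19.8 0.0
      vertex 10.0 10.0 21.6
    endloop
  endfacet
  facet normal -0.4443 0.7997 0.4039
    outer loop
      vertex 8.0 19.8 0.0
      vertex 2.6 16.8 0.0
      vertex 10.0 10.0 21.6
    endloop
  endfacet
  facet normal -0.8354 0.3730 0.4036
    outer loop
      vertex 2.6 16.8 0.0
      vertex 0.1 11.2 0.0
      vertex 10.0 10.0 21.6
    endloop
  endfacet
  facet normal -0.8984 -0.1767 0.4020
    outer loop
      vertex 0.1 11.2 0.0
      vertex 1.3 5.1 0.0
      vertex 10.0 10.0 21.6
    endloop
  endfacet
  facet normal -0.6244 -0.6690 0.4032
    outer loop
      vertex 1.3 5.1 0.0
      vertex 5.8 0.9 0.0
      vertex 10.0 10.0 21.6
    endloop
  endfacet
  facet normal -0.1027 -0.9094 0.4031
    outer loop
      vertex 5.8 0.9 0.0
      vertex 12.0 0.2 0.0
      vertex 10.0 10.0 21.6
    endloop
  endfacet
  facet normal 0.4443 -0.7997 0.4039
    outer loop
      vertex 12.0 0.2 0.0
      vertex 17.4 3.2 0.0
      vertex 10.0 10.0 21.6
    endloop
  endfacet
  facet normal 0.8354 -0.3730 0.4036
    outer loop
      vertex 17.4 3.2 0.0
      vertex 19.9 8.8 0.0
      vertex 10.0 10.0 21.6
    endloop
  endfacet
  facet normal 0.8984 0.1767 0.4020
    outer loop
      vertex 19.9 8.8 0.0
      vertex 18.7 14.9 0.0
      vertex 10.0 10.0 21.6
    endloop
  endfacet
endsolid part

The G0 Z moves step by Δz≈3.1 mm. The G1 loops shrink linearly with z, so the solid tapers from its base footprint up to z≈21.6. Closing with a flat bottom cap and the tapered top and triangulating gives 18 facets — a regular 10-sided pyramid, base circumscribed radius ≈ 10 mm, apex at z ≈ 21.6 mm.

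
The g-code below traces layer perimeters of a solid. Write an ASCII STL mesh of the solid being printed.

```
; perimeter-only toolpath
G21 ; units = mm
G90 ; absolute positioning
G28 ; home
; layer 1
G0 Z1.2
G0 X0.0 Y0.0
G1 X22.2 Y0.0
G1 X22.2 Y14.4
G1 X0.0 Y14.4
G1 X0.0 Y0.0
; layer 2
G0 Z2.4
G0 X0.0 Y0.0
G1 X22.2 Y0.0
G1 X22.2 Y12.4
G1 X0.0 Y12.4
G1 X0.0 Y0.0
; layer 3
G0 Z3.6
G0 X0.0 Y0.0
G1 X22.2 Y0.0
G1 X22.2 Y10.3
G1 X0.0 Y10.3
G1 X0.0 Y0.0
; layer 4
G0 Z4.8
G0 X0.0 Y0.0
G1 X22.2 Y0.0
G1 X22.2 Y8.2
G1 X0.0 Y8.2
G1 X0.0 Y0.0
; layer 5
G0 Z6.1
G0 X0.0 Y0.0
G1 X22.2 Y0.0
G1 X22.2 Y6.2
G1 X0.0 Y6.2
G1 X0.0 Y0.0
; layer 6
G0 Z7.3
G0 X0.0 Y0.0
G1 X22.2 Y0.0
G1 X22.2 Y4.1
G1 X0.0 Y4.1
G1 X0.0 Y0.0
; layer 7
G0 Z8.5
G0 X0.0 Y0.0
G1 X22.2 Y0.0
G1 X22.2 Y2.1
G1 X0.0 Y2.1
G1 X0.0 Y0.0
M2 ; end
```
solid part
  facet normal 0.0000 0.0000 -1.0000
    outer loop
      vertex 22.2 16.5 0.0
      vertex 22.2 0.0 0.0
      vertex 0.0 0.0 0.0
    endloop
  endfacet
  facet normal 0.0000 0.0000 -1.0000
    outer loop
      vertex 0.0 16.5 0.0
      vertex 22.2 16.5 0.0
      vertex 0.0 0.0 0.0
    endloop
  endfacet
  facet normal 0.0000 -1.0000 0.0000
    outer loop
      vertex 0.0 0.0 0.0
      vertex 22.2 0.0 0.0
      vertex 22.2 0.0 9.7
    endloop
  endfacet
  facet normal 0.0000 -1.0000 0.0000
    outer loop
      vertex 0.0 0.0 0.0
      vertex 22.2 0.0 9.7
      vertex 0.0 0.0 9.7
    endloop
  endfacet
  facet normal 0.0000 0.5068 0.8621
    outer loop
      vertex 0.0 0.0 9.7
      vertex 22.2 0.0 9.7
      vertex 22.2 16.5 0.0
    endloop
  endfacet
  facet normal 0.0000 0.5068 0.8621
    outer loop
      vertex 0.0 0.0 9.7
      vertex 22.2 16.5 0.0
      vertex 0.0 16.5 0.0
    endloop
  endfacet
  facet normal -1.0000 0.0000 0.0000
    outer loop
      vertex 0.0 0.0 9.7
      vertex 0.0 16.5 0.0
      vertex 0.0 0.0 0.0
    endloop
  endfacet
  facet normal 1.0000 0.0000 0.0000
    outer loop
      vertex 22.2 0.0 0.0
      vertex 22.2 16.5 0.0
      vertex 22.2 0.0 9.7
    endloop
  endfacet
endsolid part

The G0 Z moves step by Δz≈1.2 mm. The G1 loops shrink linearly with z, so the solid tapers from its base footprint up to z≈9.7. Closing with a flat bottom cap and the tapered top and triangulating gives 8 facets — a wedge (ramp): 22.2 × 16.5 mm base, rising to 9.7 mm along the y=0 edge and sloping linearly to z=0 at y=16.5.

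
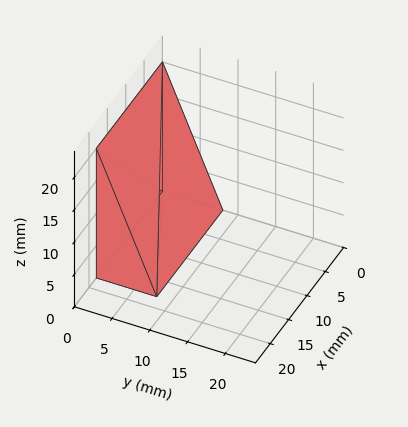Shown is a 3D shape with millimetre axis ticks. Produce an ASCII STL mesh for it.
Reading the render: the shape is a wedge (ramp): 18 × 8 mm base, rising to 20 mm along the y=0 edge and sloping linearly to z=0 at y=8 (dimensions read to the nearest mm from the axis ticks). For the STL, each face is triangulated and given an outward normal.

solid part
  facet normal 0.0000 0.0000 -1.0000
    outer loop
      vertex 18.0 8.0 0.0
      vertex 18.0 0.0 0.0
      vertex 0.0 0.0 0.0
    endloop
  endfacet
  facet normal 0.0000 0.0000 -1.0000
    outer loop
      vertex 0.0 8.0 0.0
      vertex 18.0 8.0 0.0
      vertex 0.0 0.0 0.0
    endloop
  endfacet
  facet normal 0.0000 -1.0000 0.0000
    outer loop
      vertex 0.0 0.0 0.0
      vertex 18.0 0.0 0.0
      vertex 18.0 0.0 20.0
    endloop
  endfacet
  facet normal 0.0000 -1.0000 0.0000
    outer loop
      vertex 0.0 0.0 0.0
      vertex 18.0 0.0 20.0
      vertex 0.0 0.0 20.0
    endloop
  endfacet
  facet normal 0.0000 0.9285 0.3714
    outer loop
      vertex 0.0 0.0 20.0
      vertex 18.0 0.0 20.0
      vertex 18.0 8.0 0.0
    endloop
  endfacet
  facet normal 0.0000 0.9285 0.3714
    outer loop
      vertex 0.0 0.0 20.0
      vertex 18.0 8.0 0.0
      vertex 0.0 8.0 0.0
    endloop
  endfacet
  facet normal -1.0000 0.0000 0.0000
    outer loop
      vertex 0.0 0.0 20.0
      vertex 0.0 8.0 0.0
      vertex 0.0 0.0 0.0
    endloop
  endfacet
  facet normal 1.0000 0.0000 0.0000
    outer loop
      vertex 18.0 0.0 0.0
      vertex 18.0 8.0 0.0
      vertex 18.0 0.0 20.0
    endloop
  endfacet
endsolid part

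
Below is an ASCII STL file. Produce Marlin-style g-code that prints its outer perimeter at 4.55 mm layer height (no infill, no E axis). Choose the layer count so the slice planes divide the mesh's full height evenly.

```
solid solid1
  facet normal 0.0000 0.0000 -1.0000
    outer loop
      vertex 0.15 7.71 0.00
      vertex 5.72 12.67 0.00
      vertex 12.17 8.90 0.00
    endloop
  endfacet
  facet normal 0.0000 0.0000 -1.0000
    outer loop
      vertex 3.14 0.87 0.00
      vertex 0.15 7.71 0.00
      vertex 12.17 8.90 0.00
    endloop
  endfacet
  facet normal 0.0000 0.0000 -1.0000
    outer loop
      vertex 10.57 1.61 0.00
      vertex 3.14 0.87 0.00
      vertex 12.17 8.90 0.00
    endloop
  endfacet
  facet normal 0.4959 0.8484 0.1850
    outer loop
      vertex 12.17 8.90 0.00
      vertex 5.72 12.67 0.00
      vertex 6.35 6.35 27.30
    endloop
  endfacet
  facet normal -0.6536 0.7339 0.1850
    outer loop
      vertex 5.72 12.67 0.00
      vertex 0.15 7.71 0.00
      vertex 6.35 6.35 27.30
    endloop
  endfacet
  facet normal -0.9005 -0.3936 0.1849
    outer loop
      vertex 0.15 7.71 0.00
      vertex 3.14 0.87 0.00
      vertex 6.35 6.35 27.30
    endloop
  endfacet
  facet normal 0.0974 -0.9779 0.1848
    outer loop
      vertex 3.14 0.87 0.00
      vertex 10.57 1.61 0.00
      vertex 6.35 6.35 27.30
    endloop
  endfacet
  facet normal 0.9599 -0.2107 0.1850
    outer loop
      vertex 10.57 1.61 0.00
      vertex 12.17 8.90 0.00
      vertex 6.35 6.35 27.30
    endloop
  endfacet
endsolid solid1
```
; perimeter-only toolpath
G21 ; units = mm
G90 ; absolute positioning
G28 ; home
; layer 1
G0 Z4.55
G0 X11.20 Y8.47
G1 X5.82 Y11.62
G1 X1.18 Y7.48
G1 X3.67 Y1.78
G1 X9.87 Y2.40
G1 X11.20 Y8.47
; layer 2
G0 Z9.10
G0 X10.23 Y8.05
G1 X5.93 Y10.56
G1 X2.22 Y7.26
G1 X4.21 Y2.70
G1 X9.16 Y3.19
G1 X10.23 Y8.05
; layer 3
G0 Z13.65
G0 X9.26 Y7.62
G1 X6.04 Y9.51
G1 X3.25 Y7.03
G1 X4.75 Y3.61
G1 X8.46 Y3.98
G1 X9.26 Y7.62
; layer 4
G0 Z18.20
G0 X8.29 Y7.20
G1 X6.14 Y8.46
G1 X4.28 Y6.80
G1 X5.28 Y4.52
G1 X7.76 Y4.77
G1 X8.29 Y7.20
; layer 5
G0 Z22.75
G0 X7.32 Y6.78
G1 X6.25 Y7.40
G1 X5.32 Y6.58
G1 X5.81 Y5.44
G1 X7.05 Y5.56
G1 X7.32 Y6.78
M2 ; end

The solid is a regular 5-sided pyramid, base circumscribed radius ≈ 6.35 mm, apex at z ≈ 27.3 mm. Slicing at Δz = 4.55 mm — 6 equal slices spanning the solid's height, so layer i sits at z = i·h/6 — gives 5 non-empty perimeters. Each is a 5-segment closed polygon; G0 lifts to the layer z and rapids to the start vertex, then G1 traces the edges. The cross-section shrinks linearly with z (the slice at the apex is degenerate and omitted).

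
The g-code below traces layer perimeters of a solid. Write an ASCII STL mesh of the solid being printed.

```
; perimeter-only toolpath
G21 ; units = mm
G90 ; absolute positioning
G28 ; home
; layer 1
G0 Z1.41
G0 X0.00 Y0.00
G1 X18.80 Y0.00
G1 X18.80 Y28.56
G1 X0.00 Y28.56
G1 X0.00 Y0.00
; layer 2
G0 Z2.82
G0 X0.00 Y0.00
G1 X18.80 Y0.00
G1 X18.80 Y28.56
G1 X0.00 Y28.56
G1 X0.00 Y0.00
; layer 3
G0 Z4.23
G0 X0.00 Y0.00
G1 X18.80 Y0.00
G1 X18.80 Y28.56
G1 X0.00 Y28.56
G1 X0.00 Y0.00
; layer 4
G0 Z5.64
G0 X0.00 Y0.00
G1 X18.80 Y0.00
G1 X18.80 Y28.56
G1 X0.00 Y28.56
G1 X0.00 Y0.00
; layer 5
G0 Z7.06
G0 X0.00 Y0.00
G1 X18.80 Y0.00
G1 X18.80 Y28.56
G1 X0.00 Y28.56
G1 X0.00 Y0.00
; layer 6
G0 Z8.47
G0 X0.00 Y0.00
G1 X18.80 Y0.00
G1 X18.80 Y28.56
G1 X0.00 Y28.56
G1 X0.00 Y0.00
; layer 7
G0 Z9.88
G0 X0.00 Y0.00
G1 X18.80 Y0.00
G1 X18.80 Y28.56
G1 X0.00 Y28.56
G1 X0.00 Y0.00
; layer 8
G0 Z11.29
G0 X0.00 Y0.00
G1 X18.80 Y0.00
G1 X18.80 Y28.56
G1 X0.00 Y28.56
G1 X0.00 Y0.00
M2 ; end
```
solid part
  facet normal 0.0000 0.0000 -1.0000
    outer loop
      vertex 18.80 28.56 0.00
      vertex 18.80 0.00 0.00
      vertex 0.00 0.00 0.00
    endloop
  endfacet
  facet normal 0.0000 0.0000 -1.0000
    outer loop
      vertex 0.00 28.56 0.00
      vertex 18.80 28.56 0.00
      vertex 0.00 0.00 0.00
    endloop
  endfacet
  facet normal 0.0000 0.0000 1.0000
    outer loop
      vertex 0.00 0.00 11.29
      vertex 18.80 0.00 11.29
      vertex 18.80 28.56 11.29
    endloop
  endfacet
  facet normal 0.0000 0.0000 1.0000
    outer loop
      vertex 0.00 0.00 11.29
      vertex 18.80 28.56 11.29
      vertex 0.00 28.56 11.29
    endloop
  endfacet
  facet normal 0.0000 -1.0000 0.0000
    outer loop
      vertex 0.00 0.00 0.00
      vertex 18.80 0.00 0.00
      vertex 18.80 0.00 11.29
    endloop
  endfacet
  facet normal 0.0000 -1.0000 0.0000
    outer loop
      vertex 0.00 0.00 0.00
      vertex 18.80 0.00 11.29
      vertex 0.00 0.00 11.29
    endloop
  endfacet
  facet normal 0.0000 1.0000 0.0000
    outer loop
      vertex 18.80 28.56 11.29
      vertex 18.80 28.56 0.00
      vertex 0.00 28.56 0.00
    endloop
  endfacet
  facet normal 0.0000 1.0000 0.0000
    outer loop
      vertex 0.00 28.56 11.29
      vertex 18.80 28.56 11.29
      vertex 0.00 28.56 0.00
    endloop
  endfacet
  facet normal -1.0000 0.0000 0.0000
    outer loop
      vertex 0.00 28.56 11.29
      vertex 0.00 28.56 0.00
      vertex 0.00 0.00 0.00
    endloop
  endfacet
  facet normal -1.0000 0.0000 0.0000
    outer loop
      vertex 0.00 0.00 11.29
      vertex 0.00 28.56 11.29
      vertex 0.00 0.00 0.00
    endloop
  endfacet
  facet normal 1.0000 0.0000 0.0000
    outer loop
      vertex 18.80 0.00 0.00
      vertex 18.80 28.56 0.00
      vertex 18.80 28.56 11.29
    endloop
  endfacet
  facet normal 1.0000 0.0000 0.0000
    outer loop
      vertex 18.80 0.00 0.00
      vertex 18.80 28.56 11.29
      vertex 18.80 0.00 11.29
    endloop
  endfacet
endsolid part

The G0 Z moves step by Δz≈1.41 mm. Every layer's G1 loop is the same polygon, so the solid is a straight extrusion of it from z=0 to z≈11.3. Closing with flat bottom and top caps and triangulating gives 12 facets — a rectangular box, roughly 18.8 × 28.6 mm footprint and 11.3 mm tall.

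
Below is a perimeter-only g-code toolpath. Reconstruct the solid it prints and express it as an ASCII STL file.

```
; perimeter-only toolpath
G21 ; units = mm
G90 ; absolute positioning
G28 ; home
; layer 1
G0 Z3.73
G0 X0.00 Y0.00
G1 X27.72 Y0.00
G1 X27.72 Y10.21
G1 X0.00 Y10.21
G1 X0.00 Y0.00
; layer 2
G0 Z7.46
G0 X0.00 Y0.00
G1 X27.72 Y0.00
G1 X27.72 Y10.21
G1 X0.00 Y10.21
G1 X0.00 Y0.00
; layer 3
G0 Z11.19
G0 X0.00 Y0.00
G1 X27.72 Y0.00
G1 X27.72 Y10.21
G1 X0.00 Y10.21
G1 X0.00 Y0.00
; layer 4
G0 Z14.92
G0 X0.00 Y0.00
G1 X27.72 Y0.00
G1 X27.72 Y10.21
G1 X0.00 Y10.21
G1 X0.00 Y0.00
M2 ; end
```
solid part
  facet normal 0.0000 0.0000 -1.0000
    outer loop
      vertex 27.72 10.21 0.00
      vertex 27.72 0.00 0.00
      vertex 0.00 0.00 0.00
    endloop
  endfacet
  facet normal 0.0000 0.0000 -1.0000
    outer loop
      vertex 0.00 10.21 0.00
      vertex 27.72 10.21 0.00
      vertex 0.00 0.00 0.00
    endloop
  endfacet
  facet normal 0.0000 0.0000 1.0000
    outer loop
      vertex 0.00 0.00 14.92
      vertex 27.72 0.00 14.92
      vertex 27.72 10.21 14.92
    endloop
  endfacet
  facet normal 0.0000 0.0000 1.0000
    outer loop
      vertex 0.00 0.00 14.92
      vertex 27.72 10.21 14.92
      vertex 0.00 10.21 14.92
    endloop
  endfacet
  facet normal 0.0000 -1.0000 0.0000
    outer loop
      vertex 0.00 0.00 0.00
      vertex 27.72 0.00 0.00
      vertex 27.72 0.00 14.92
    endloop
  endfacet
  facet normal 0.0000 -1.0000 0.0000
    outer loop
      vertex 0.00 0.00 0.00
      vertex 27.72 0.00 14.92
      vertex 0.00 0.00 14.92
    endloop
  endfacet
  facet normal 0.0000 1.0000 0.0000
    outer loop
      vertex 27.72 10.21 14.92
      vertex 27.72 10.21 0.00
      vertex 0.00 10.21 0.00
    endloop
  endfacet
  facet normal 0.0000 1.0000 0.0000
    outer loop
      vertex 0.00 10.21 14.92
      vertex 27.72 10.21 14.92
      vertex 0.00 10.21 0.00
    endloop
  endfacet
  facet normal -1.0000 0.0000 0.0000
    outer loop
      vertex 0.00 10.21 14.92
      vertex 0.00 10.21 0.00
      vertex 0.00 0.00 0.00
    endloop
  endfacet
  facet normal -1.0000 0.0000 0.0000
    outer loop
      vertex 0.00 0.00 14.92
      vertex 0.00 10.21 14.92
      vertex 0.00 0.00 0.00
    endloop
  endfacet
  facet normal 1.0000 0.0000 0.0000
    outer loop
      vertex 27.72 0.00 0.00
      vertex 27.72 10.21 0.00
      vertex 27.72 10.21 14.92
    endloop
  endfacet
  facet normal 1.0000 0.0000 0.0000
    outer loop
      vertex 27.72 0.00 0.00
      vertex 27.72 10.21 14.92
      vertex 27.72 0.00 14.92
    endloop
  endfacet
endsolid part

The G0 Z moves step by Δz≈3.73 mm. Every layer's G1 loop is the same polygon, so the solid is a straight extrusion of it from z=0 to z≈14.9. Closing with flat bottom and top caps and triangulating gives 12 facets — a rectangular box, roughly 27.7 × 10.2 mm footprint and 14.9 mm tall.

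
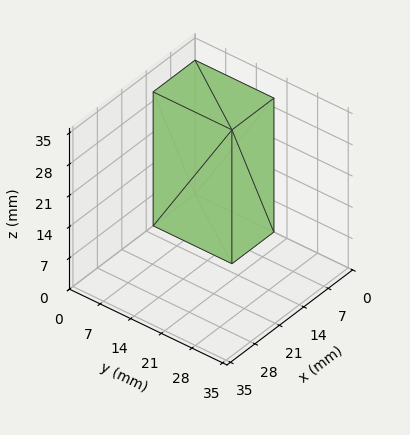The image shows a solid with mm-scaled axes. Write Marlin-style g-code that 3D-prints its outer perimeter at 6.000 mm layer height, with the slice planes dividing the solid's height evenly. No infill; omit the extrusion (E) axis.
Reading the render: the shape is a rectangular box, roughly 12 × 18 mm footprint and 30 mm tall (dimensions read to the nearest mm from the axis ticks). For the g-code, the solid's height is divided into equal slices at the stated Δz and each level perimeter traced with G1 moves after a G0 lift.

; perimeter-only toolpath
G21 ; units = mm
G90 ; absolute positioning
G28 ; home
; layer 1
G0 Z6.000
G0 X0.000 Y0.000
G1 X12.000 Y0.000
G1 X12.000 Y18.000
G1 X0.000 Y18.000
G1 X0.000 Y0.000
; layer 2
G0 Z12.000
G0 X0.000 Y0.000
G1 X12.000 Y0.000
G1 X12.000 Y18.000
G1 X0.000 Y18.000
G1 X0.000 Y0.000
; layer 3
G0 Z18.000
G0 X0.000 Y0.000
G1 X12.000 Y0.000
G1 X12.000 Y18.000
G1 X0.000 Y18.000
G1 X0.000 Y0.000
; layer 4
G0 Z24.000
G0 X0.000 Y0.000
G1 X12.000 Y0.000
G1 X12.000 Y18.000
G1 X0.000 Y18.000
G1 X0.000 Y0.000
; layer 5
G0 Z30.000
G0 X0.000 Y0.000
G1 X12.000 Y0.000
G1 X12.000 Y18.000
G1 X0.000 Y18.000
G1 X0.000 Y0.000
M2 ; end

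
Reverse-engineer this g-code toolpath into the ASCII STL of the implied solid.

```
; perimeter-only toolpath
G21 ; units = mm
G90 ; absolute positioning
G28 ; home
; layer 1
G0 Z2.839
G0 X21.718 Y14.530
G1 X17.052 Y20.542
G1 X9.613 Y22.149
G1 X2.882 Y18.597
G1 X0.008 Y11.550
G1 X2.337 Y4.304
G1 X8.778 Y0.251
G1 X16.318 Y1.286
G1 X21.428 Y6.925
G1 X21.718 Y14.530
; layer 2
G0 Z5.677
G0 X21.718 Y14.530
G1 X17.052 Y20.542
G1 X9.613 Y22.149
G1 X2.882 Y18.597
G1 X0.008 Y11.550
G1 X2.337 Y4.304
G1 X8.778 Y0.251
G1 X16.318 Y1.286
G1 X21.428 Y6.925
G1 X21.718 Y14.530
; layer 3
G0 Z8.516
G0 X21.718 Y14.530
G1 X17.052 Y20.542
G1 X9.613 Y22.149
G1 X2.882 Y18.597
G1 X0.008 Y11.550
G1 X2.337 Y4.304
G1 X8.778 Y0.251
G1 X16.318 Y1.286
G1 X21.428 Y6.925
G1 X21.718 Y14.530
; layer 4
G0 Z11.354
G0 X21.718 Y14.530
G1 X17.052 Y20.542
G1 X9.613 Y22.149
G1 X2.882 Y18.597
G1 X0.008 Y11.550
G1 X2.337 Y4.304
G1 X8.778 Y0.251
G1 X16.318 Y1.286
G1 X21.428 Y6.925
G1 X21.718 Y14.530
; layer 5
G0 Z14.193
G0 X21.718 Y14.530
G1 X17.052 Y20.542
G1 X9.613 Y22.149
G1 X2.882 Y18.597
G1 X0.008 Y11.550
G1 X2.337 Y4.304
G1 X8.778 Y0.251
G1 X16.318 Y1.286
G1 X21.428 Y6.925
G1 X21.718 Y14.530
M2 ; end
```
solid part
  facet normal 0.0000 0.0000 -1.0000
    outer loop
      vertex 9.613 22.149 0.000
      vertex 17.052 20.542 0.000
      vertex 21.718 14.530 0.000
    endloop
  endfacet
  facet normal 0.0000 0.0000 -1.0000
    outer loop
      vertex 2.882 18.597 0.000
      vertex 9.613 22.149 0.000
      vertex 21.718 14.530 0.000
    endloop
  endfacet
  facet normal 0.0000 0.0000 -1.0000
    outer loop
      vertex 0.008 11.550 0.000
      vertex 2.882 18.597 0.000
      vertex 21.718 14.530 0.000
    endloop
  endfacet
  facet normal 0.0000 0.0000 -1.0000
    outer loop
      vertex 2.337 4.304 0.000
      vertex 0.008 11.550 0.000
      vertex 21.718 14.530 0.000
    endloop
  endfacet
  facet normal 0.0000 0.0000 -1.0000
    outer loop
      vertex 8.778 0.251 0.000
      vertex 2.337 4.304 0.000
      vertex 21.718 14.530 0.000
    endloop
  endfacet
  facet normal 0.0000 0.0000 -1.0000
    outer loop
      vertex 16.318 1.286 0.000
      vertex 8.778 0.251 0.000
      vertex 21.718 14.530 0.000
    endloop
  endfacet
  facet normal 0.0000 0.0000 -1.0000
    outer loop
      vertex 21.428 6.925 0.000
      vertex 16.318 1.286 0.000
      vertex 21.718 14.530 0.000
    endloop
  endfacet
  facet normal 0.0000 0.0000 1.0000
    outer loop
      vertex 21.718 14.530 14.193
      vertex 17.052 20.542 14.193
      vertex 9.613 22.149 14.193
    endloop
  endfacet
  facet normal 0.0000 0.0000 1.0000
    outer loop
      vertex 21.718 14.530 14.193
      vertex 9.613 22.149 14.193
      vertex 2.882 18.597 14.193
    endloop
  endfacet
  facet normal 0.0000 0.0000 1.0000
    outer loop
      vertex 21.718 14.530 14.193
      vertex 2.882 18.597 14.193
      vertex 0.008 11.550 14.193
    endloop
  endfacet
  facet normal 0.0000 0.0000 1.0000
    outer loop
      vertex 21.718 14.530 14.193
      vertex 0.008 11.550 14.193
      vertex 2.337 4.304 14.193
    endloop
  endfacet
  facet normal 0.0000 0.0000 1.0000
    outer loop
      vertex 21.718 14.530 14.193
      vertex 2.337 4.304 14.193
      vertex 8.778 0.251 14.193
    endloop
  endfacet
  facet normal 0.0000 0.0000 1.0000
    outer loop
      vertex 21.718 14.530 14.193
      vertex 8.778 0.251 14.193
      vertex 16.318 1.286 14.193
    endloop
  endfacet
  facet normal 0.0000 0.0000 1.0000
    outer loop
      vertex 21.718 14.530 14.193
      vertex 16.318 1.286 14.193
      vertex 21.428 6.925 14.193
    endloop
  endfacet
  facet normal 0.7900 0.6131 0.0000
    outer loop
      vertex 21.718 14.530 0.000
      vertex 17.052 20.542 0.000
      vertex 17.052 20.542 14.193
    endloop
  endfacet
  facet normal 0.7900 0.6131 0.0000
    outer loop
      vertex 21.718 14.530 0.000
      vertex 17.052 20.542 14.193
      vertex 21.718 14.530 14.193
    endloop
  endfacet
  facet normal 0.2112 0.9775 0.0000
    outer loop
      vertex 17.052 20.542 0.000
      vertex 9.613 22.149 0.000
      vertex 9.613 22.149 14.193
    endloop
  endfacet
  facet normal 0.2112 0.9775 0.0000
    outer loop
      vertex 17.052 20.542 0.000
      vertex 9.613 22.149 14.193
      vertex 17.052 20.542 14.193
    endloop
  endfacet
  facet normal -0.4667 0.8844 0.0000
    outer loop
      vertex 9.613 22.149 0.000
      vertex 2.882 18.597 0.000
      vertex 2.882 18.597 14.193
    endloop
  endfacet
  facet normal -0.4667 0.8844 0.0000
    outer loop
      vertex 9.613 22.149 0.000
      vertex 2.882 18.597 14.193
      vertex 9.613 22.149 14.193
    endloop
  endfacet
  facet normal -0.9260 0.3776 0.0000
    outer loop
      vertex 2.882 18.597 0.000
      vertex 0.008 11.550 0.000
      vertex 0.008 11.550 14.193
    endloop
  endfacet
  facet normal -0.9260 0.3776 0.0000
    outer loop
      vertex 2.882 18.597 0.000
      vertex 0.008 11.550 14.193
      vertex 2.882 18.597 14.193
    endloop
  endfacet
  facet normal -0.9520 -0.3060 0.0000
    outer loop
      vertex 0.008 11.550 0.000
      vertex 2.337 4.304 0.000
      vertex 2.337 4.304 14.193
    endloop
  endfacet
  facet normal -0.9520 -0.3060 0.0000
    outer loop
      vertex 0.008 11.550 0.000
      vertex 2.337 4.304 14.193
      vertex 0.008 11.550 14.193
    endloop
  endfacet
  facet normal -0.5326 -0.8464 0.0000
    outer loop
      vertex 2.337 4.304 0.000
      vertex 8.778 0.251 0.000
      vertex 8.778 0.251 14.193
    endloop
  endfacet
  facet normal -0.5326 -0.8464 0.0000
    outer loop
      vertex 2.337 4.304 0.000
      vertex 8.778 0.251 14.193
      vertex 2.337 4.304 14.193
    endloop
  endfacet
  facet normal 0.1360 -0.9907 0.0000
    outer loop
      vertex 8.778 0.251 0.000
      vertex 16.318 1.286 0.000
      vertex 16.318 1.286 14.193
    endloop
  endfacet
  facet normal 0.1360 -0.9907 0.0000
    outer loop
      vertex 8.778 0.251 0.000
      vertex 16.318 1.286 14.193
      vertex 8.778 0.251 14.193
    endloop
  endfacet
  facet normal 0.7410 -0.6715 0.0000
    outer loop
      vertex 16.318 1.286 0.000
      vertex 21.428 6.925 0.000
      vertex 21.428 6.925 14.193
    endloop
  endfacet
  facet normal 0.7410 -0.6715 0.0000
    outer loop
      vertex 16.318 1.286 0.000
      vertex 21.428 6.925 14.193
      vertex 16.318 1.286 14.193
    endloop
  endfacet
  facet normal 0.9993 -0.0381 0.0000
    outer loop
      vertex 21.428 6.925 0.000
      vertex 21.718 14.530 0.000
      vertex 21.718 14.530 14.193
    endloop
  endfacet
  facet normal 0.9993 -0.0381 0.0000
    outer loop
      vertex 21.428 6.925 0.000
      vertex 21.718 14.530 14.193
      vertex 21.428 6.925 14.193
    endloop
  endfacet
endsolid part

The G0 Z moves step by Δz≈2.839 mm. Every layer's G1 loop is the same polygon, so the solid is a straight extrusion of it from z=0 to z≈14.2. Closing with flat bottom and top caps and triangulating gives 32 facets — a regular 9-sided prism (a cylinder approximated with 9 flat sides), circumscribed radius ≈ 11.1 mm, height ≈ 14.2 mm.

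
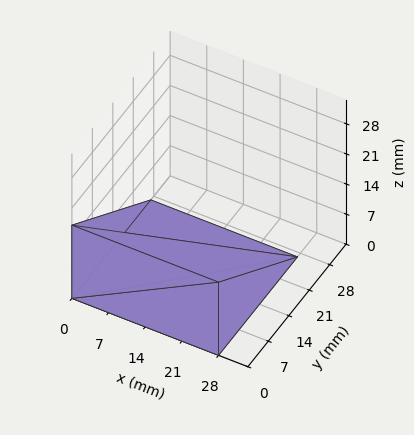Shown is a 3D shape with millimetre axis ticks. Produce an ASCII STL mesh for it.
Reading the render: the shape is a wedge (ramp): 28 × 27 mm base, rising to 17 mm along the y=0 edge and sloping linearly to z=0 at y=27 (dimensions read to the nearest mm from the axis ticks). For the STL, each face is triangulated and given an outward normal.

solid part
  facet normal 0.0000 0.0000 -1.0000
    outer loop
      vertex 28.000 27.000 0.000
      vertex 28.000 0.000 0.000
      vertex 0.000 0.000 0.000
    endloop
  endfacet
  facet normal 0.0000 0.0000 -1.0000
    outer loop
      vertex 0.000 27.000 0.000
      vertex 28.000 27.000 0.000
      vertex 0.000 0.000 0.000
    endloop
  endfacet
  facet normal 0.0000 -1.0000 0.0000
    outer loop
      vertex 0.000 0.000 0.000
      vertex 28.000 0.000 0.000
      vertex 28.000 0.000 17.000
    endloop
  endfacet
  facet normal 0.0000 -1.0000 0.0000
    outer loop
      vertex 0.000 0.000 0.000
      vertex 28.000 0.000 17.000
      vertex 0.000 0.000 17.000
    endloop
  endfacet
  facet normal 0.0000 0.5328 0.8462
    outer loop
      vertex 0.000 0.000 17.000
      vertex 28.000 0.000 17.000
      vertex 28.000 27.000 0.000
    endloop
  endfacet
  facet normal 0.0000 0.5328 0.8462
    outer loop
      vertex 0.000 0.000 17.000
      vertex 28.000 27.000 0.000
      vertex 0.000 27.000 0.000
    endloop
  endfacet
  facet normal -1.0000 0.0000 0.0000
    outer loop
      vertex 0.000 0.000 17.000
      vertex 0.000 27.000 0.000
      vertex 0.000 0.000 0.000
    endloop
  endfacet
  facet normal 1.0000 0.0000 0.0000
    outer loop
      vertex 28.000 0.000 0.000
      vertex 28.000 27.000 0.000
      vertex 28.000 0.000 17.000
    endloop
  endfacet
endsolid part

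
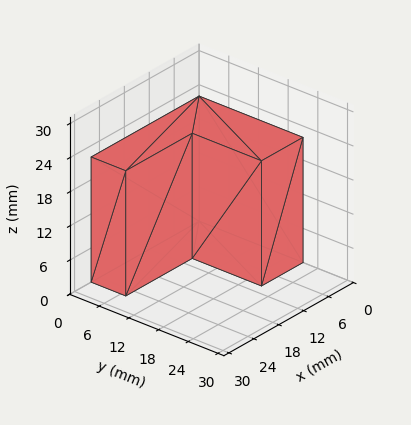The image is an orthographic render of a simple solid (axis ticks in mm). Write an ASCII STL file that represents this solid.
Reading the render: the shape is an L-shaped prism: outer 26 × 21 mm, arm thicknesses ≈ 7 mm (horizontal) and 10 mm (vertical), extruded 22 mm in z (dimensions read to the nearest mm from the axis ticks). For the STL, each face is triangulated and given an outward normal.

solid part
  facet normal 0.0000 0.0000 -1.0000
    outer loop
      vertex 26.000 7.000 0.000
      vertex 26.000 0.000 0.000
      vertex 0.000 0.000 0.000
    endloop
  endfacet
  facet normal 0.0000 0.0000 -1.0000
    outer loop
      vertex 10.000 7.000 0.000
      vertex 26.000 7.000 0.000
      vertex 0.000 0.000 0.000
    endloop
  endfacet
  facet normal 0.0000 0.0000 -1.0000
    outer loop
      vertex 10.000 21.000 0.000
      vertex 10.000 7.000 0.000
      vertex 0.000 0.000 0.000
    endloop
  endfacet
  facet normal 0.0000 0.0000 -1.0000
    outer loop
      vertex 0.000 21.000 0.000
      vertex 10.000 21.000 0.000
      vertex 0.000 0.000 0.000
    endloop
  endfacet
  facet normal 0.0000 0.0000 1.0000
    outer loop
      vertex 0.000 0.000 22.000
      vertex 26.000 0.000 22.000
      vertex 26.000 7.000 22.000
    endloop
  endfacet
  facet normal 0.0000 0.0000 1.0000
    outer loop
      vertex 0.000 0.000 22.000
      vertex 26.000 7.000 22.000
      vertex 10.000 7.000 22.000
    endloop
  endfacet
  facet normal 0.0000 0.0000 1.0000
    outer loop
      vertex 0.000 0.000 22.000
      vertex 10.000 7.000 22.000
      vertex 10.000 21.000 22.000
    endloop
  endfacet
  facet normal 0.0000 0.0000 1.0000
    outer loop
      vertex 0.000 0.000 22.000
      vertex 10.000 21.000 22.000
      vertex 0.000 21.000 22.000
    endloop
  endfacet
  facet normal 0.0000 -1.0000 0.0000
    outer loop
      vertex 0.000 0.000 0.000
      vertex 26.000 0.000 0.000
      vertex 26.000 0.000 22.000
    endloop
  endfacet
  facet normal 0.0000 -1.0000 0.0000
    outer loop
      vertex 0.000 0.000 0.000
      vertex 26.000 0.000 22.000
      vertex 0.000 0.000 22.000
    endloop
  endfacet
  facet normal 1.0000 0.0000 0.0000
    outer loop
      vertex 26.000 0.000 0.000
      vertex 26.000 7.000 0.000
      vertex 26.000 7.000 22.000
    endloop
  endfacet
  facet normal 1.0000 0.0000 0.0000
    outer loop
      vertex 26.000 0.000 0.000
      vertex 26.000 7.000 22.000
      vertex 26.000 0.000 22.000
    endloop
  endfacet
  facet normal 0.0000 1.0000 0.0000
    outer loop
      vertex 26.000 7.000 0.000
      vertex 10.000 7.000 0.000
      vertex 10.000 7.000 22.000
    endloop
  endfacet
  facet normal 0.0000 1.0000 0.0000
    outer loop
      vertex 26.000 7.000 0.000
      vertex 10.000 7.000 22.000
      vertex 26.000 7.000 22.000
    endloop
  endfacet
  facet normal 1.0000 0.0000 0.0000
    outer loop
      vertex 10.000 7.000 0.000
      vertex 10.000 21.000 0.000
      vertex 10.000 21.000 22.000
    endloop
  endfacet
  facet normal 1.0000 0.0000 0.0000
    outer loop
      vertex 10.000 7.000 0.000
      vertex 10.000 21.000 22.000
      vertex 10.000 7.000 22.000
    endloop
  endfacet
  facet normal 0.0000 1.0000 0.0000
    outer loop
      vertex 10.000 21.000 0.000
      vertex 0.000 21.000 0.000
      vertex 0.000 21.000 22.000
    endloop
  endfacet
  facet normal 0.0000 1.0000 0.0000
    outer loop
      vertex 10.000 21.000 0.000
      vertex 0.000 21.000 22.000
      vertex 10.000 21.000 22.000
    endloop
  endfacet
  facet normal -1.0000 0.0000 0.0000
    outer loop
      vertex 0.000 21.000 0.000
      vertex 0.000 0.000 0.000
      vertex 0.000 0.000 22.000
    endloop
  endfacet
  facet normal -1.0000 0.0000 0.0000
    outer loop
      vertex 0.000 21.000 0.000
      vertex 0.000 0.000 22.000
      vertex 0.000 21.000 22.000
    endloop
  endfacet
endsolid part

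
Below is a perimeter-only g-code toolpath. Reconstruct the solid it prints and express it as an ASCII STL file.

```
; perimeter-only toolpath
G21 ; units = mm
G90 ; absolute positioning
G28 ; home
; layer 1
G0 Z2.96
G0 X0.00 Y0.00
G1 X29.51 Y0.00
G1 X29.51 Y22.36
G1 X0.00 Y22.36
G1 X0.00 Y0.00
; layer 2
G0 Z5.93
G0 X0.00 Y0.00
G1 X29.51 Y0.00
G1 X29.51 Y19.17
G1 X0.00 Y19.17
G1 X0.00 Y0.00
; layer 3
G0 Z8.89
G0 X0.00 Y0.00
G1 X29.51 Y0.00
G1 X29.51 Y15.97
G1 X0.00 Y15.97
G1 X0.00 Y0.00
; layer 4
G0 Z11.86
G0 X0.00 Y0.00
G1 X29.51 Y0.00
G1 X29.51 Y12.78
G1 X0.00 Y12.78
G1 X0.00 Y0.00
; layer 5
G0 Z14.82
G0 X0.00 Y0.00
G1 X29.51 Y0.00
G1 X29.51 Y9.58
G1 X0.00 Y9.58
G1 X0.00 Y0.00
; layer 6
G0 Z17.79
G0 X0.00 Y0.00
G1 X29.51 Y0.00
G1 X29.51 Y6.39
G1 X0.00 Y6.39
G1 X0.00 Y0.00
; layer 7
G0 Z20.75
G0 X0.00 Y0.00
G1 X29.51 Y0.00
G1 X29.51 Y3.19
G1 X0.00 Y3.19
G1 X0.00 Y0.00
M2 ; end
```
solid part
  facet normal 0.0000 0.0000 -1.0000
    outer loop
      vertex 29.51 25.56 0.00
      vertex 29.51 0.00 0.00
      vertex 0.00 0.00 0.00
    endloop
  endfacet
  facet normal 0.0000 0.0000 -1.0000
    outer loop
      vertex 0.00 25.56 0.00
      vertex 29.51 25.56 0.00
      vertex 0.00 0.00 0.00
    endloop
  endfacet
  facet normal 0.0000 -1.0000 0.0000
    outer loop
      vertex 0.00 0.00 0.00
      vertex 29.51 0.00 0.00
      vertex 29.51 0.00 23.72
    endloop
  endfacet
  facet normal 0.0000 -1.0000 0.0000
    outer loop
      vertex 0.00 0.00 0.00
      vertex 29.51 0.00 23.72
      vertex 0.00 0.00 23.72
    endloop
  endfacet
  facet normal 0.0000 0.6802 0.7330
    outer loop
      vertex 0.00 0.00 23.72
      vertex 29.51 0.00 23.72
      vertex 29.51 25.56 0.00
    endloop
  endfacet
  facet normal 0.0000 0.6802 0.7330
    outer loop
      vertex 0.00 0.00 23.72
      vertex 29.51 25.56 0.00
      vertex 0.00 25.56 0.00
    endloop
  endfacet
  facet normal -1.0000 0.0000 0.0000
    outer loop
      vertex 0.00 0.00 23.72
      vertex 0.00 25.56 0.00
      vertex 0.00 0.00 0.00
    endloop
  endfacet
  facet normal 1.0000 0.0000 0.0000
    outer loop
      vertex 29.51 0.00 0.00
      vertex 29.51 25.56 0.00
      vertex 29.51 0.00 23.72
    endloop
  endfacet
endsolid part

The G0 Z moves step by Δz≈2.96 mm. The G1 loops shrink linearly with z, so the solid tapers from its base footprint up to z≈23.7. Closing with a flat bottom cap and the tapered top and triangulating gives 8 facets — a wedge (ramp): 29.5 × 25.6 mm base, rising to 23.7 mm along the y=0 edge and sloping linearly to z=0 at y=25.6.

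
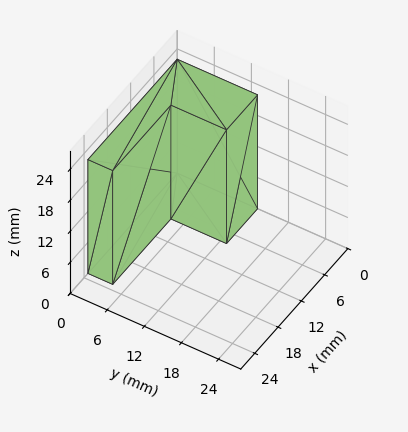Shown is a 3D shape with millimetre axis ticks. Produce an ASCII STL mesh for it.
Reading the render: the shape is an L-shaped prism: outer 23 × 13 mm, arm thicknesses ≈ 4 mm (horizontal) and 8 mm (vertical), extruded 22 mm in z (dimensions read to the nearest mm from the axis ticks). For the STL, each face is triangulated and given an outward normal.

solid part
  facet normal 0.0000 0.0000 -1.0000
    outer loop
      vertex 23.00 4.00 0.00
      vertex 23.00 0.00 0.00
      vertex 0.00 0.00 0.00
    endloop
  endfacet
  facet normal 0.0000 0.0000 -1.0000
    outer loop
      vertex 8.00 4.00 0.00
      vertex 23.00 4.00 0.00
      vertex 0.00 0.00 0.00
    endloop
  endfacet
  facet normal 0.0000 0.0000 -1.0000
    outer loop
      vertex 8.00 13.00 0.00
      vertex 8.00 4.00 0.00
      vertex 0.00 0.00 0.00
    endloop
  endfacet
  facet normal 0.0000 0.0000 -1.0000
    outer loop
      vertex 0.00 13.00 0.00
      vertex 8.00 13.00 0.00
      vertex 0.00 0.00 0.00
    endloop
  endfacet
  facet normal 0.0000 0.0000 1.0000
    outer loop
      vertex 0.00 0.00 22.00
      vertex 23.00 0.00 22.00
      vertex 23.00 4.00 22.00
    endloop
  endfacet
  facet normal 0.0000 0.0000 1.0000
    outer loop
      vertex 0.00 0.00 22.00
      vertex 23.00 4.00 22.00
      vertex 8.00 4.00 22.00
    endloop
  endfacet
  facet normal 0.0000 0.0000 1.0000
    outer loop
      vertex 0.00 0.00 22.00
      vertex 8.00 4.00 22.00
      vertex 8.00 13.00 22.00
    endloop
  endfacet
  facet normal 0.0000 0.0000 1.0000
    outer loop
      vertex 0.00 0.00 22.00
      vertex 8.00 13.00 22.00
      vertex 0.00 13.00 22.00
    endloop
  endfacet
  facet normal 0.0000 -1.0000 0.0000
    outer loop
      vertex 0.00 0.00 0.00
      vertex 23.00 0.00 0.00
      vertex 23.00 0.00 22.00
    endloop
  endfacet
  facet normal 0.0000 -1.0000 0.0000
    outer loop
      vertex 0.00 0.00 0.00
      vertex 23.00 0.00 22.00
      vertex 0.00 0.00 22.00
    endloop
  endfacet
  facet normal 1.0000 0.0000 0.0000
    outer loop
      vertex 23.00 0.00 0.00
      vertex 23.00 4.00 0.00
      vertex 23.00 4.00 22.00
    endloop
  endfacet
  facet normal 1.0000 0.0000 0.0000
    outer loop
      vertex 23.00 0.00 0.00
      vertex 23.00 4.00 22.00
      vertex 23.00 0.00 22.00
    endloop
  endfacet
  facet normal 0.0000 1.0000 0.0000
    outer loop
      vertex 23.00 4.00 0.00
      vertex 8.00 4.00 0.00
      vertex 8.00 4.00 22.00
    endloop
  endfacet
  facet normal 0.0000 1.0000 0.0000
    outer loop
      vertex 23.00 4.00 0.00
      vertex 8.00 4.00 22.00
      vertex 23.00 4.00 22.00
    endloop
  endfacet
  facet normal 1.0000 0.0000 0.0000
    outer loop
      vertex 8.00 4.00 0.00
      vertex 8.00 13.00 0.00
      vertex 8.00 13.00 22.00
    endloop
  endfacet
  facet normal 1.0000 0.0000 0.0000
    outer loop
      vertex 8.00 4.00 0.00
      vertex 8.00 13.00 22.00
      vertex 8.00 4.00 22.00
    endloop
  endfacet
  facet normal 0.0000 1.0000 0.0000
    outer loop
      vertex 8.00 13.00 0.00
      vertex 0.00 13.00 0.00
      vertex 0.00 13.00 22.00
    endloop
  endfacet
  facet normal 0.0000 1.0000 0.0000
    outer loop
      vertex 8.00 13.00 0.00
      vertex 0.00 13.00 22.00
      vertex 8.00 13.00 22.00
    endloop
  endfacet
  facet normal -1.0000 0.0000 0.0000
    outer loop
      vertex 0.00 13.00 0.00
      vertex 0.00 0.00 0.00
      vertex 0.00 0.00 22.00
    endloop
  endfacet
  facet normal -1.0000 0.0000 0.0000
    outer loop
      vertex 0.00 13.00 0.00
      vertex 0.00 0.00 22.00
      vertex 0.00 13.00 22.00
    endloop
  endfacet
endsolid part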